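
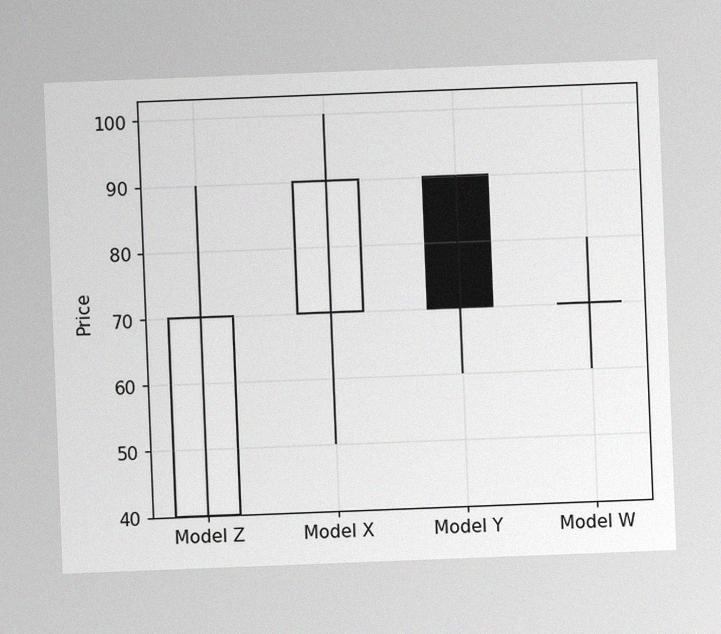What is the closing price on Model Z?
70

The chart is tilted about 2° counter-clockwise, with some photo noise. The Model Z candle closes at 70.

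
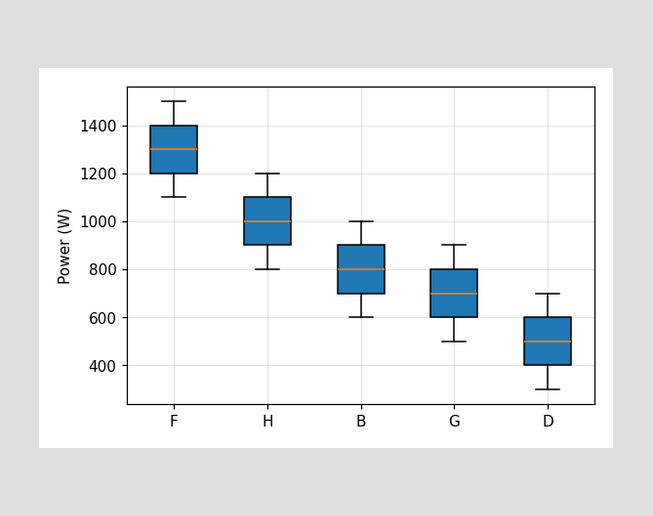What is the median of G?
700W

The median line in the G box sits at 700W.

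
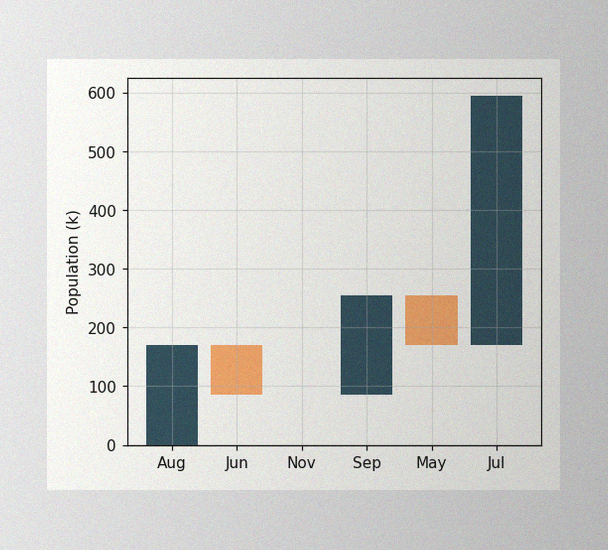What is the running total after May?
170k

The image has some photo noise and uneven lighting. After May the running total reaches 170k.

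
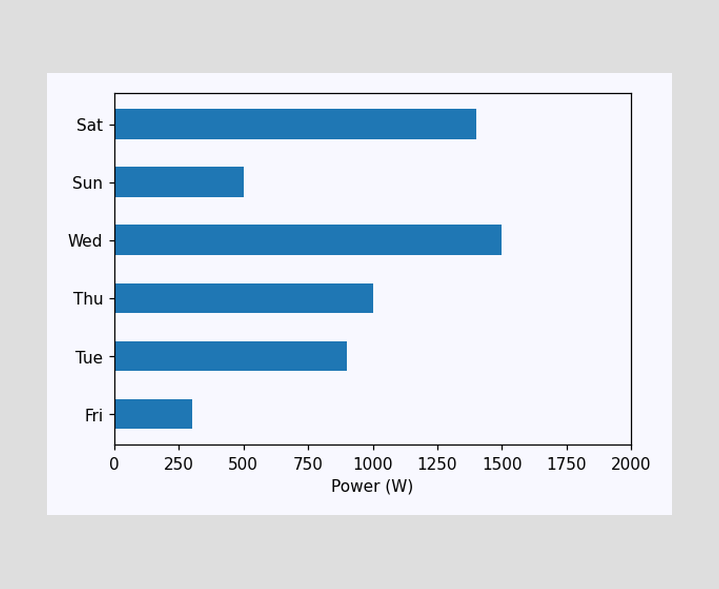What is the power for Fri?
Reading along the chart's x-axis, the Fri bar reaches 300W.

300W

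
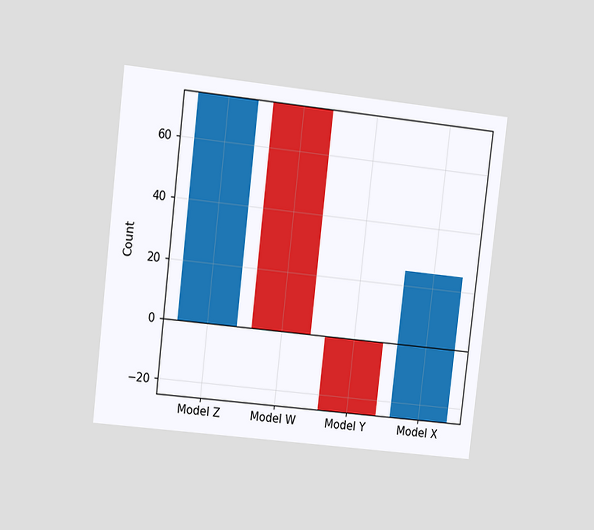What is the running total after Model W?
0

The chart is tilted about 6° clockwise and viewed at a slight angle. After Model W the running total reaches 0.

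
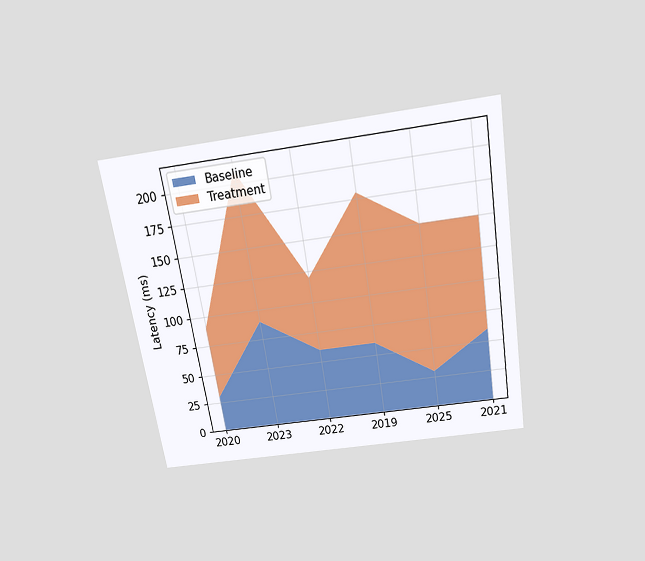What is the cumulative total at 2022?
The chart is tilted about 9° counter-clockwise and viewed slightly from above. The stacked total at 2022 reaches 120ms.

120ms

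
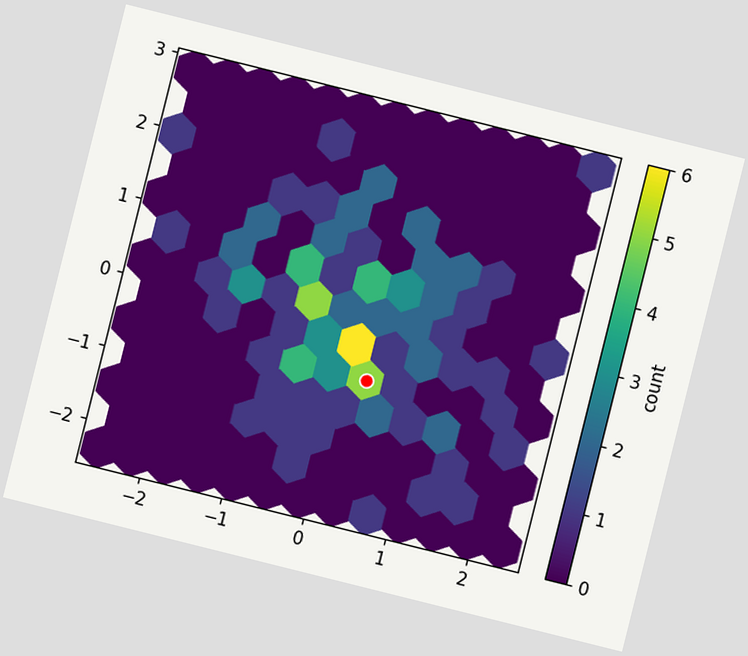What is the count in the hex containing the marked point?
5

The chart is tilted about 14° clockwise. The marked hex reads 5 on the colorbar.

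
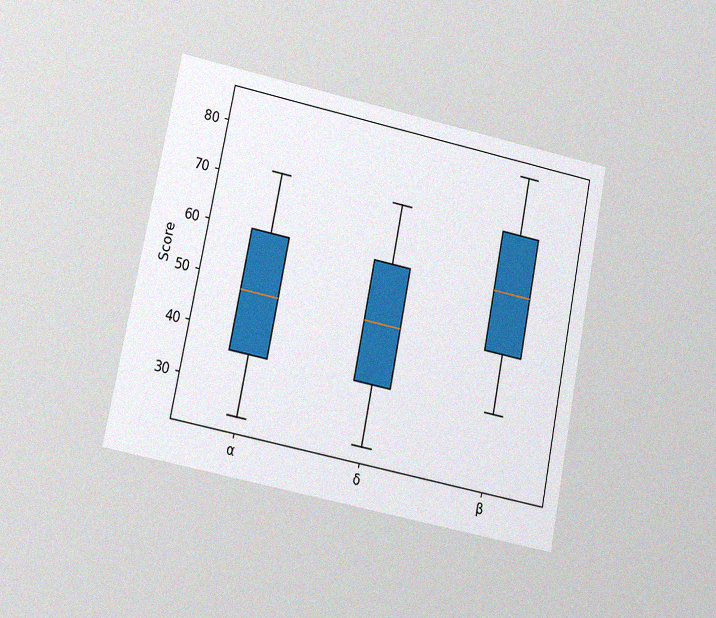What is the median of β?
60

The chart is tilted about 11° clockwise and viewed at a slight angle, with some photo noise. The median line in the β box sits at 60.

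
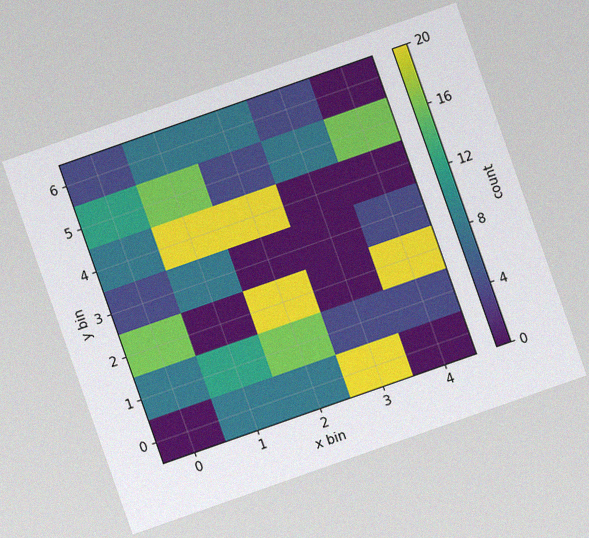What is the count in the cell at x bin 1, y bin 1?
12

The chart is tilted about 19° counter-clockwise, with some photo noise. Matching the cell (1, 1) against the colorbar gives 12.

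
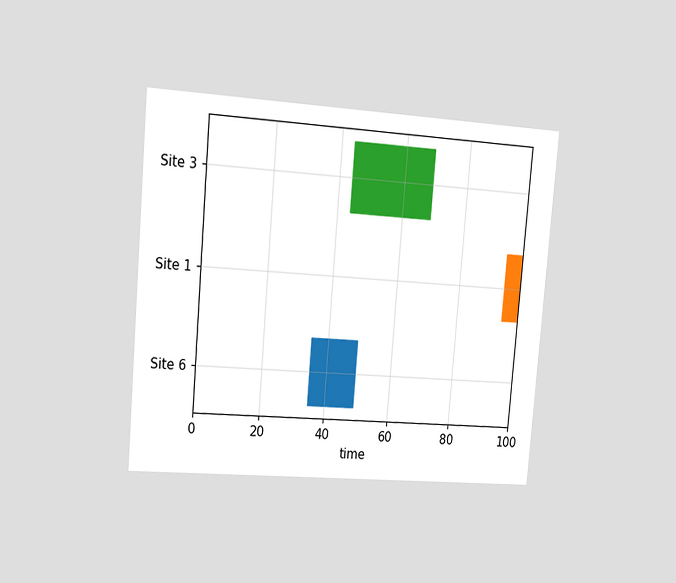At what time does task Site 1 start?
95

The chart is tilted about 5° clockwise and viewed slightly from the left. The Site 1 bar begins at t=95.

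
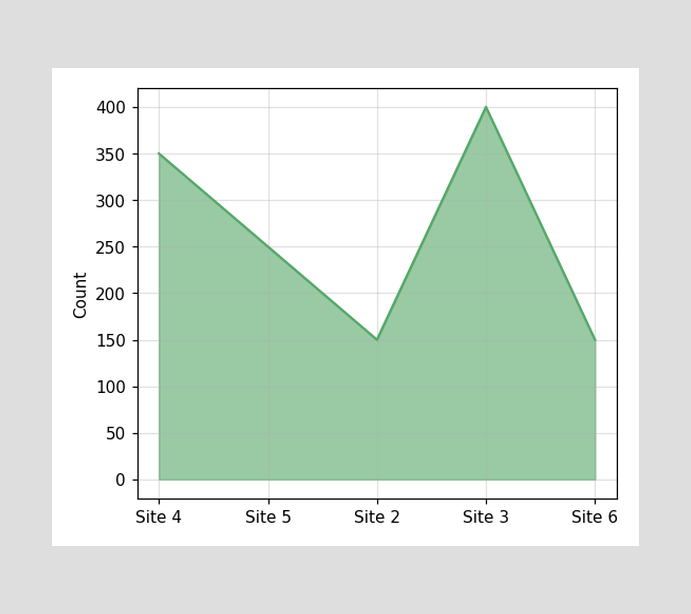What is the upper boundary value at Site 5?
At Site 5 the upper boundary is at 250.

250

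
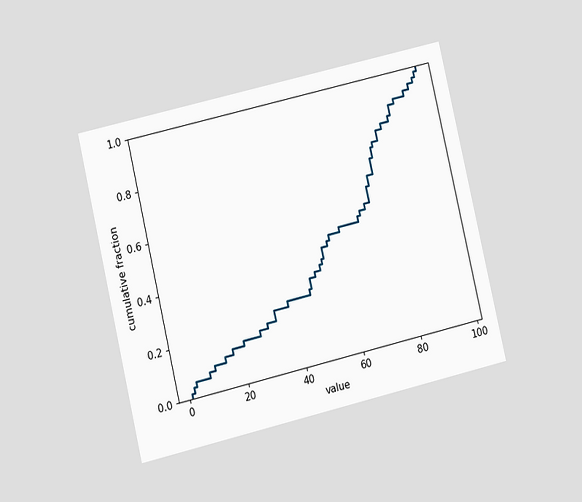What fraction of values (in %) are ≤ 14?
The chart is tilted about 13° counter-clockwise and viewed at a slight angle. At x=14 the ECDF step is at 12%.

12%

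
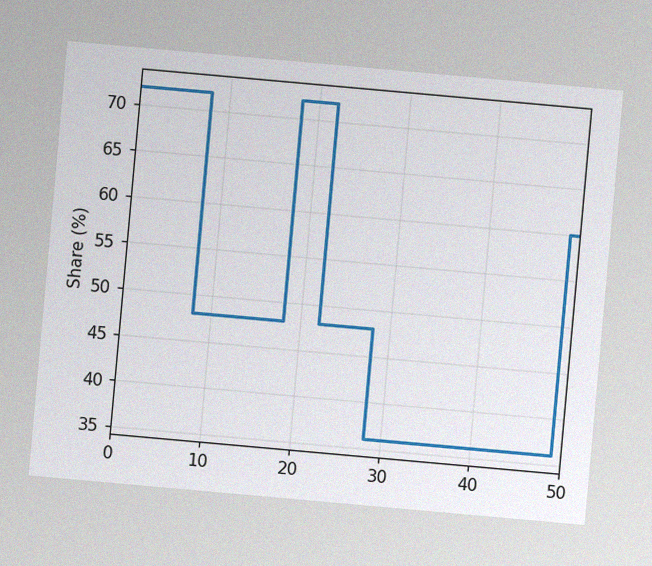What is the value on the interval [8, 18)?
The chart is tilted about 5° clockwise, with some photo noise. On [8, 18) the step sits at 48%.

48%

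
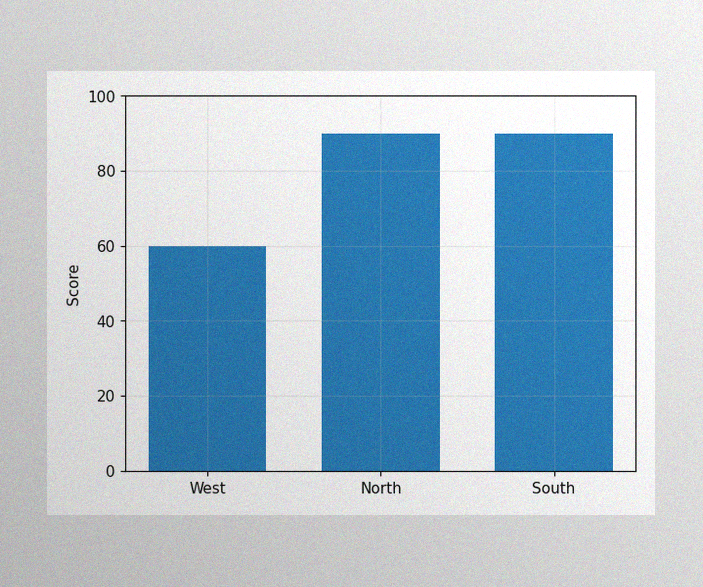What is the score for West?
60

The image has some photo noise and uneven lighting. Reading along the chart's y-axis, the West bar reaches 60.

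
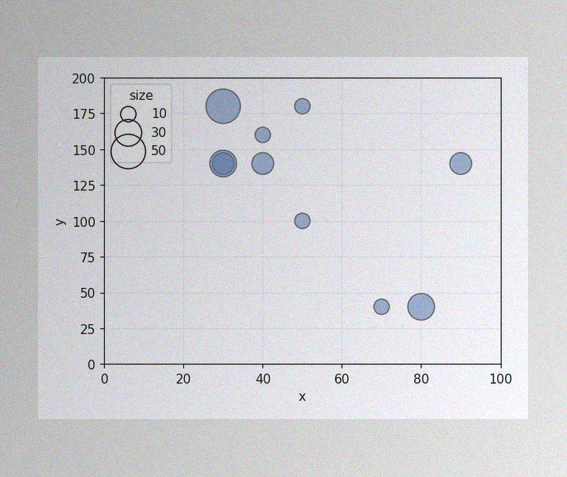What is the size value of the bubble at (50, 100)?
10

The image has some photo noise and uneven lighting. Matching the bubble at (50, 100) against the size legend gives 10.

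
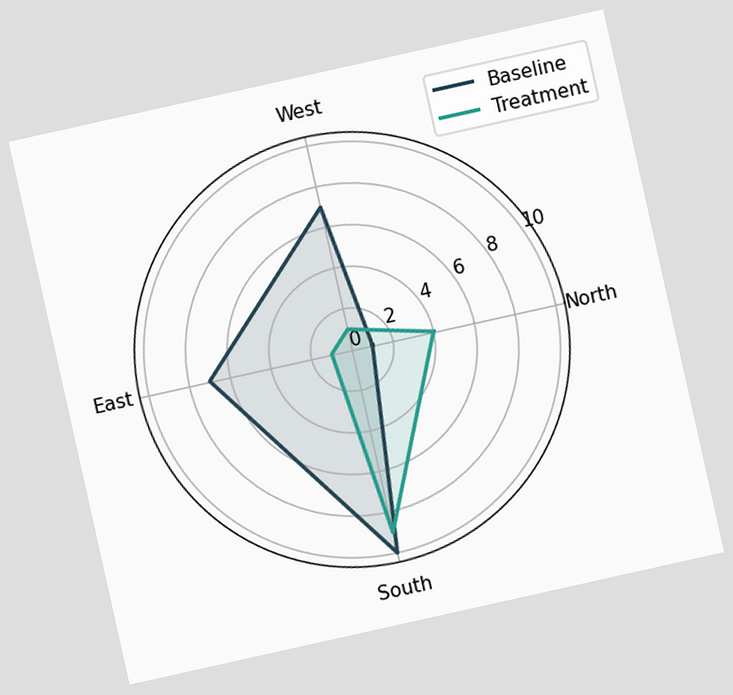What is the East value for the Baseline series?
The chart is tilted about 13° counter-clockwise. On the East axis, Baseline reaches 7.

7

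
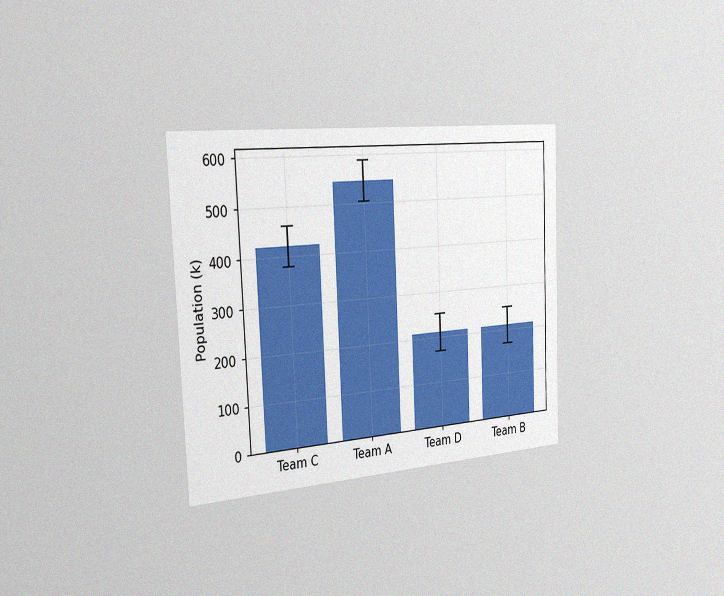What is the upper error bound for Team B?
252k

The chart is tilted about 2° counter-clockwise and viewed slightly from the left, with some photo noise. The Team B bar's upper whisker reaches 252k.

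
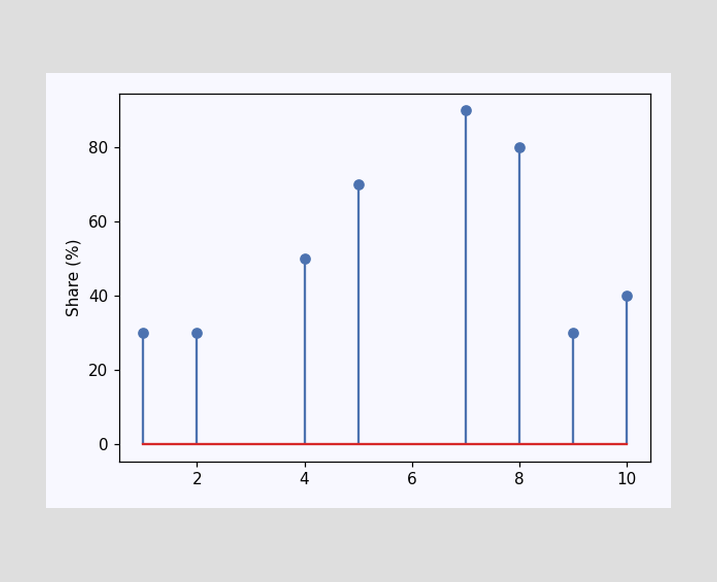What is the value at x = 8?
80%

The stem at x=8 reaches 80%.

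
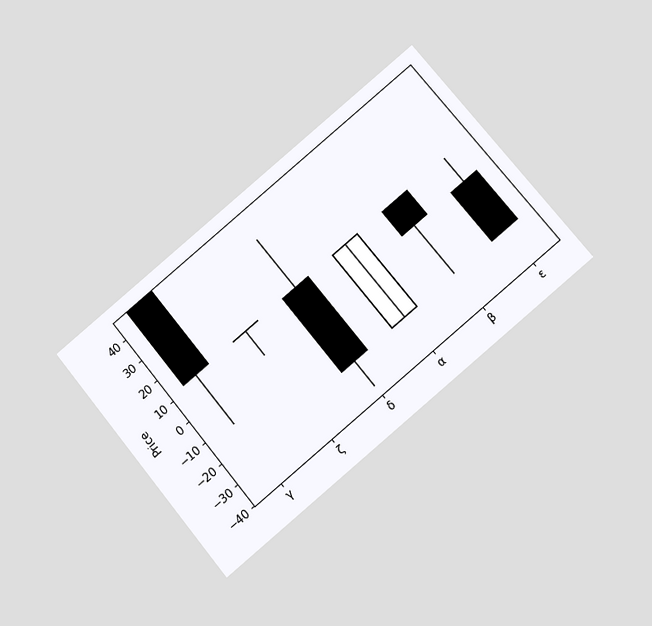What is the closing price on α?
12

The chart is tilted about 40° counter-clockwise and viewed slightly from below. The α candle closes at 12.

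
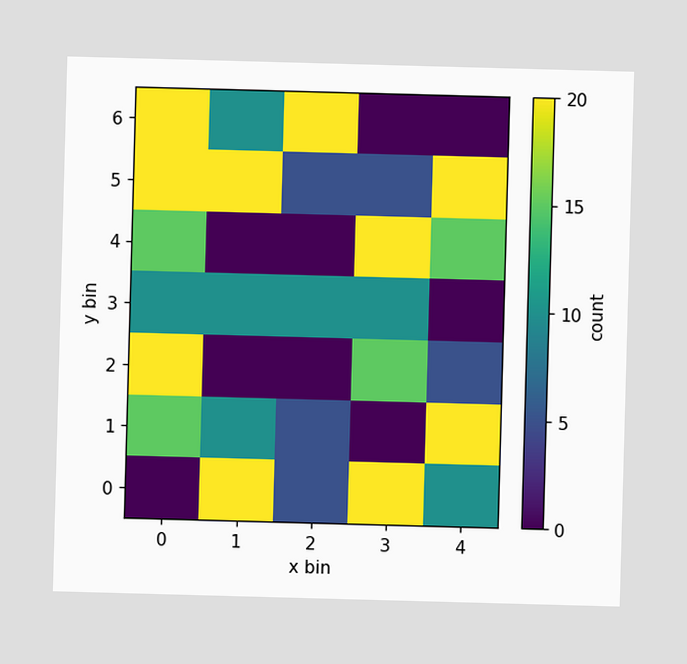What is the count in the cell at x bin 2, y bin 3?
10

Matching the cell (2, 3) against the colorbar gives 10.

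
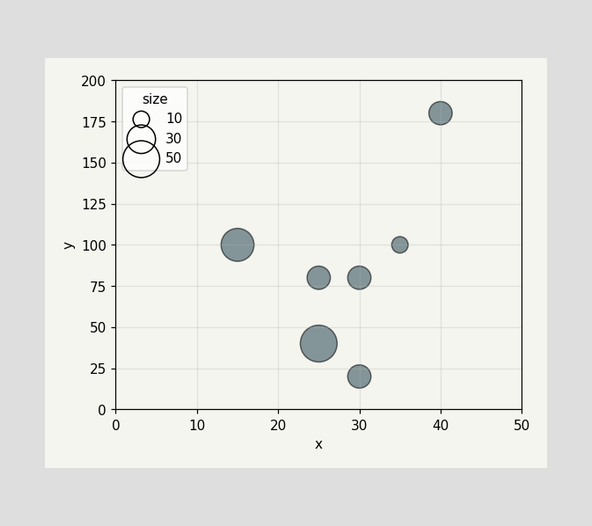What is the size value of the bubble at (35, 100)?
10

Matching the bubble at (35, 100) against the size legend gives 10.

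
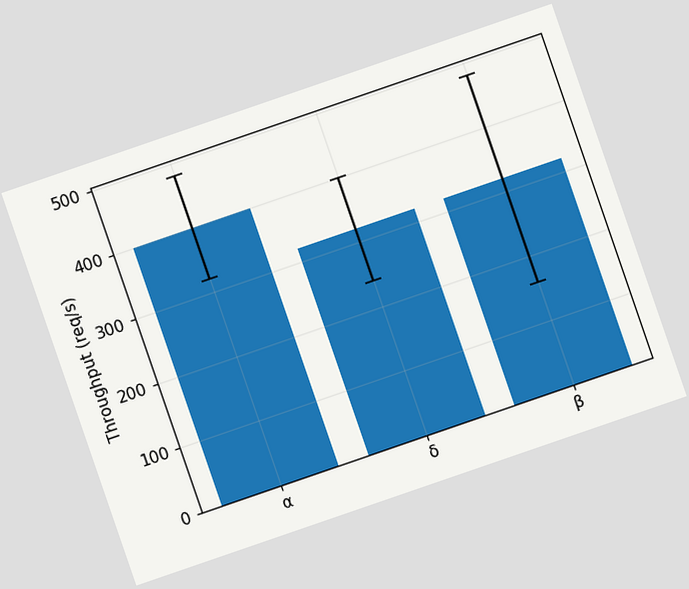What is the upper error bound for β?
480req/s

The chart is tilted about 19° counter-clockwise. The β bar's upper whisker reaches 480req/s.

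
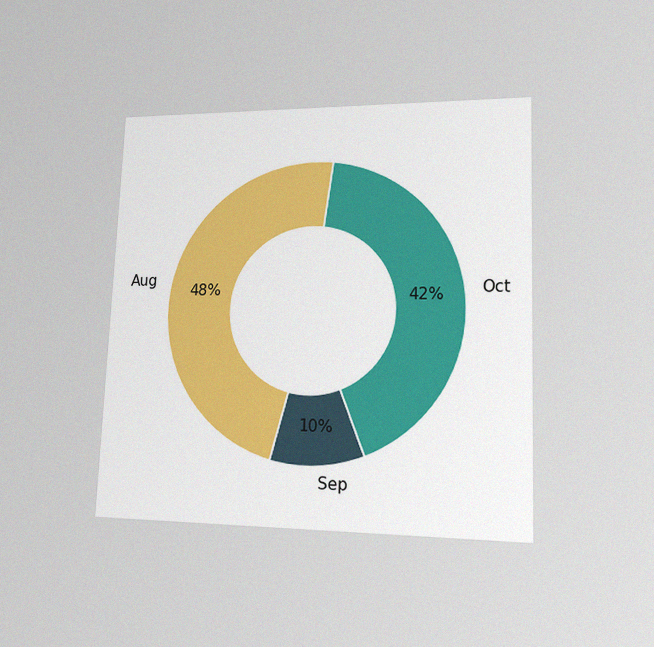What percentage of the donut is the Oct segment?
The chart is tilted about 2° clockwise and viewed at a slight angle, with some photo noise. The Oct segment takes up 42% of the ring.

42%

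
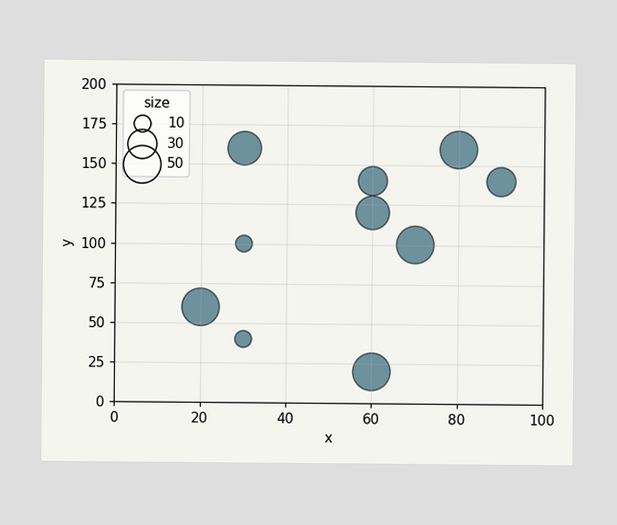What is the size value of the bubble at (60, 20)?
50

Matching the bubble at (60, 20) against the size legend gives 50.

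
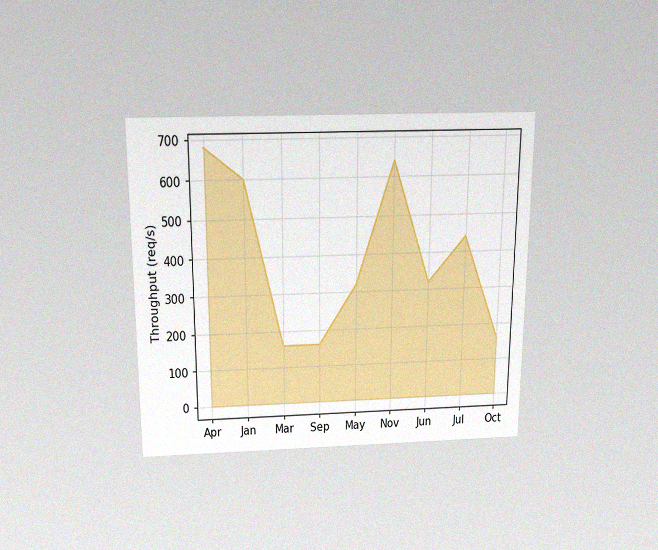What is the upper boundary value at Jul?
440req/s

The chart is viewed slightly from above, with some photo noise. At Jul the upper boundary is at 440req/s.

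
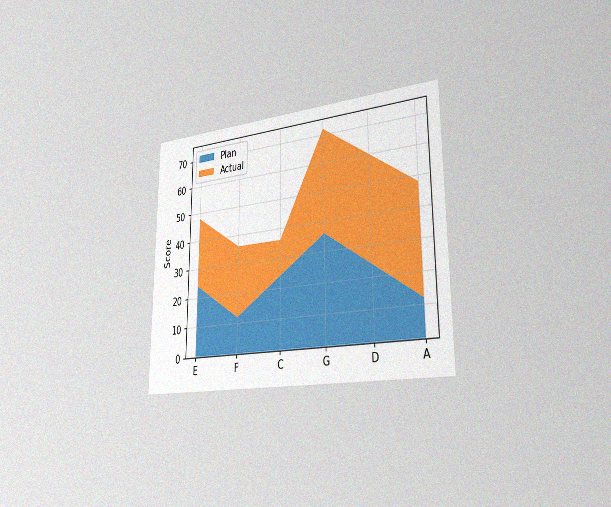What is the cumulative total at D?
60

The chart is viewed slightly from the right, with some photo noise. The stacked total at D reaches 60.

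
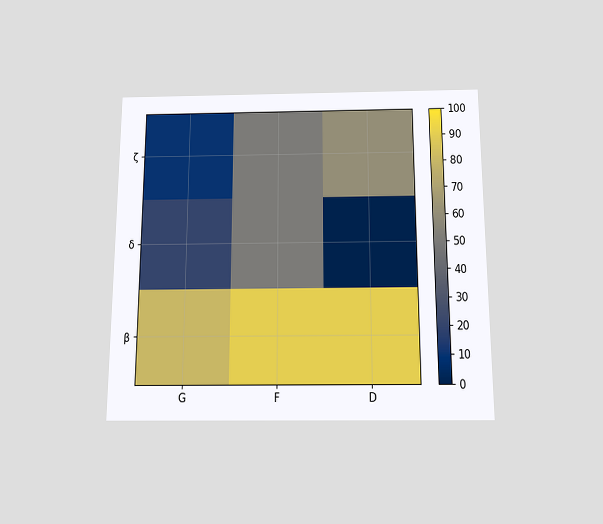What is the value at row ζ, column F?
50

The chart is viewed slightly from below. Matching cell (ζ, F) against the colorbar gives 50.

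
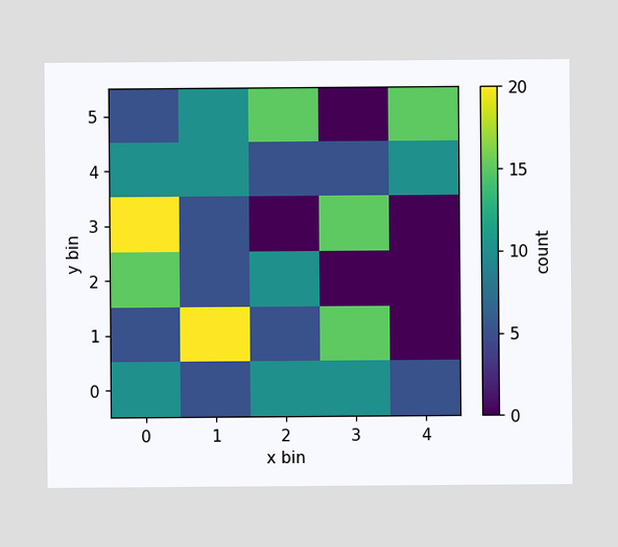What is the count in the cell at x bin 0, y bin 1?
Matching the cell (0, 1) against the colorbar gives 5.

5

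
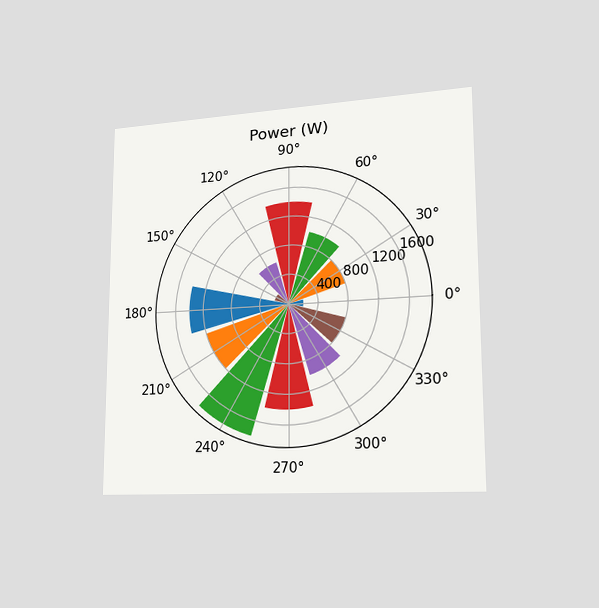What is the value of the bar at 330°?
The chart is viewed slightly from the right. The bar at 330° reaches 800W on the radial axis.

800W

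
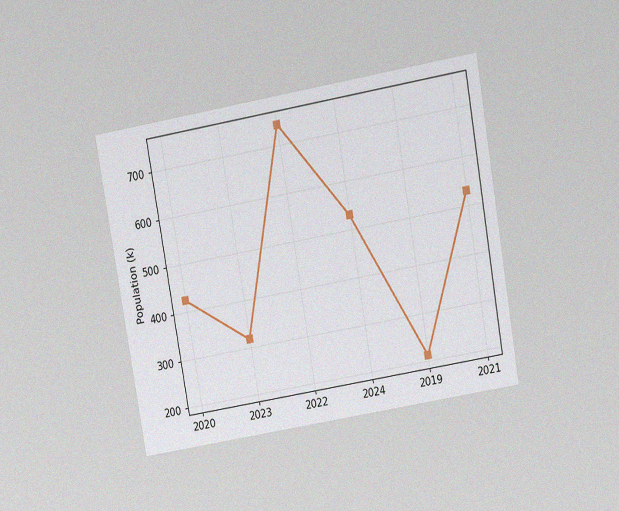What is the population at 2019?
The chart is tilted about 10° counter-clockwise and viewed at a slight angle, with some photo noise. At 2019, the line is at 212k.

212k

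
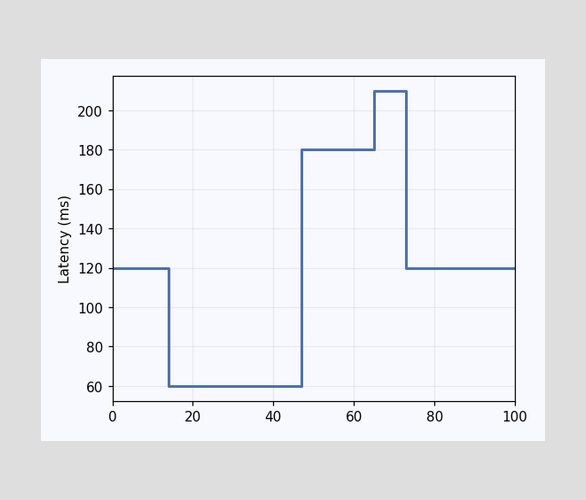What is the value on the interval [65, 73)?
On [65, 73) the step sits at 210ms.

210ms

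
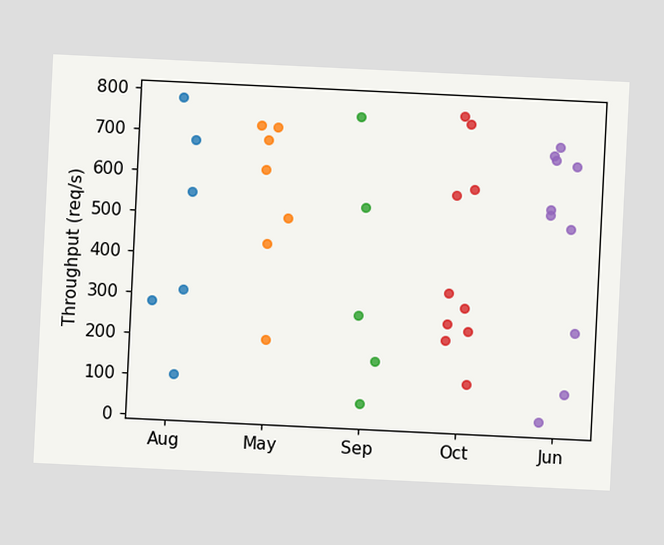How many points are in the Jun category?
The chart is tilted about 3° clockwise. Counting the markers in the Jun column gives 10.

10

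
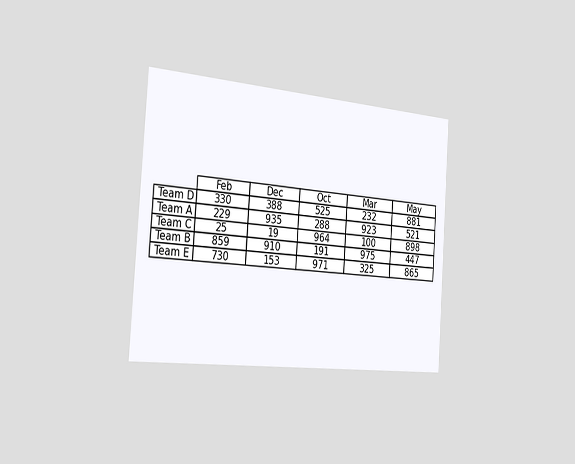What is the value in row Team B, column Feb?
859

The chart is tilted about 4° clockwise and viewed slightly from the left. The (Team B, Feb) cell reads 859.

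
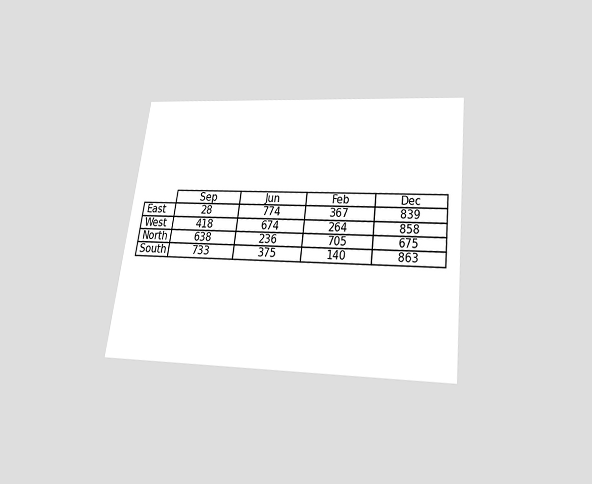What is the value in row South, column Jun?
The chart is tilted about 7° clockwise and viewed slightly from below. The (South, Jun) cell reads 375.

375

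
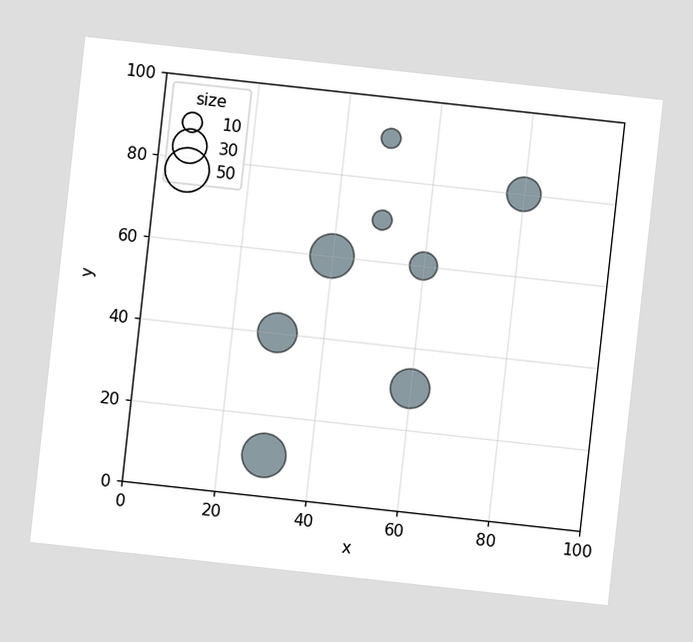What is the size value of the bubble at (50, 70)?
The chart is tilted about 6° clockwise. Matching the bubble at (50, 70) against the size legend gives 10.

10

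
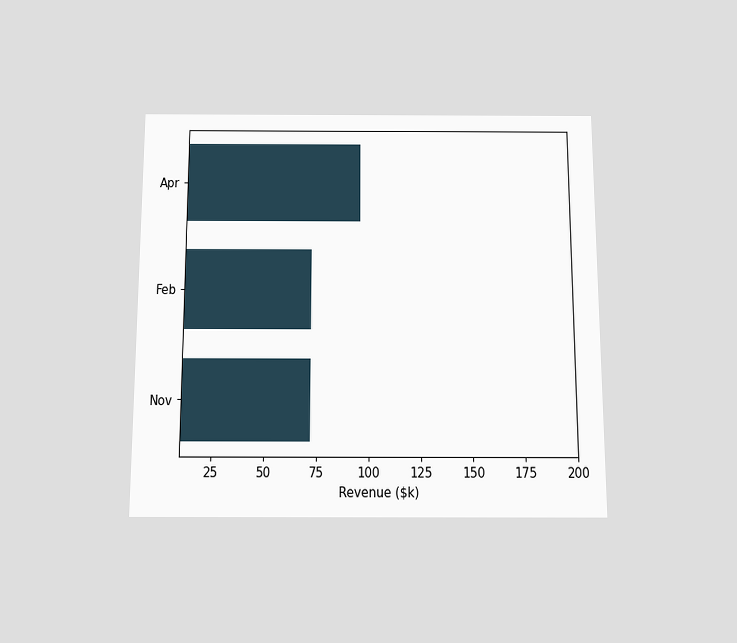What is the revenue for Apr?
$96k

The chart is viewed slightly from below. Reading along the chart's x-axis, the Apr bar reaches $96k.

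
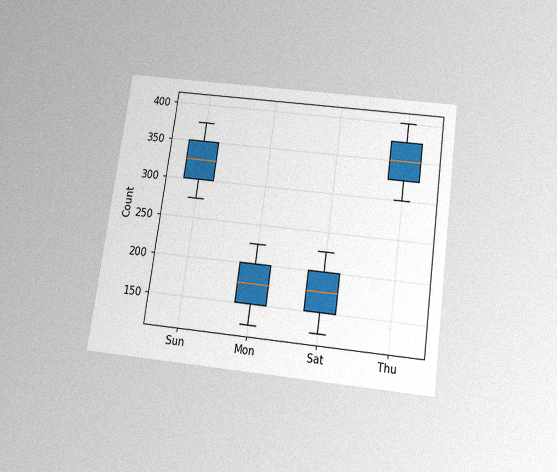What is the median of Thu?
350

The chart is tilted about 8° clockwise and viewed slightly from below, with some photo noise. The median line in the Thu box sits at 350.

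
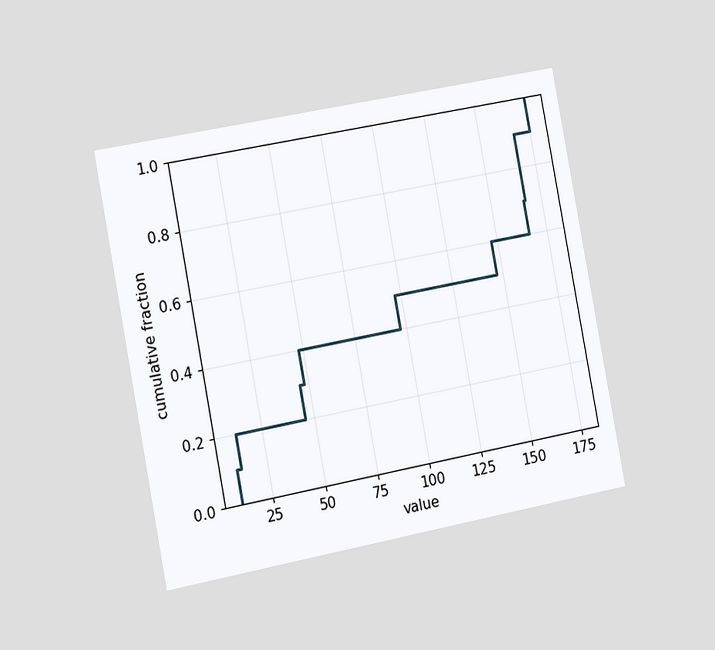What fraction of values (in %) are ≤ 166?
The chart is tilted about 11° counter-clockwise and viewed slightly from the left. At x=166 the ECDF step is at 70%.

70%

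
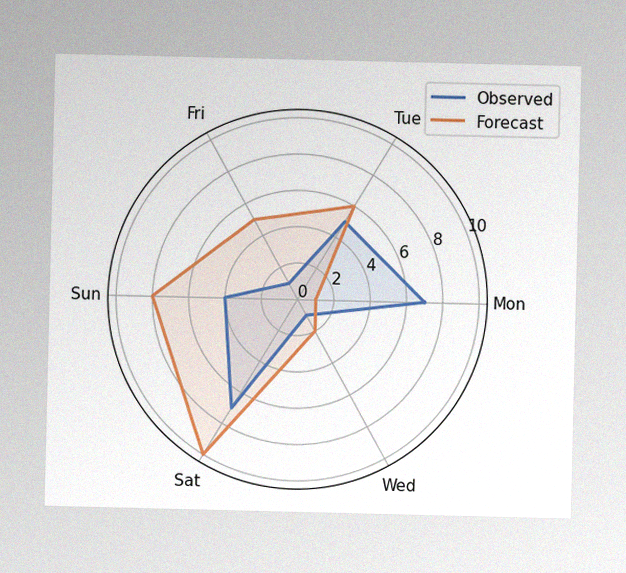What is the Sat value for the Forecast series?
The image has some photo noise and uneven lighting. On the Sat axis, Forecast reaches 10.

10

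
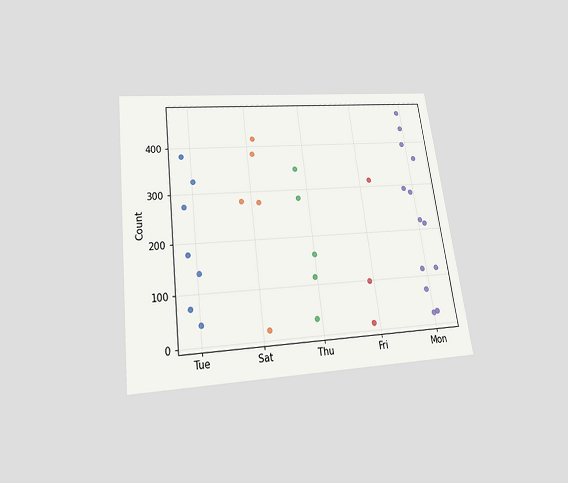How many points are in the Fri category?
The chart is tilted about 7° counter-clockwise and viewed slightly from below. Counting the markers in the Fri column gives 3.

3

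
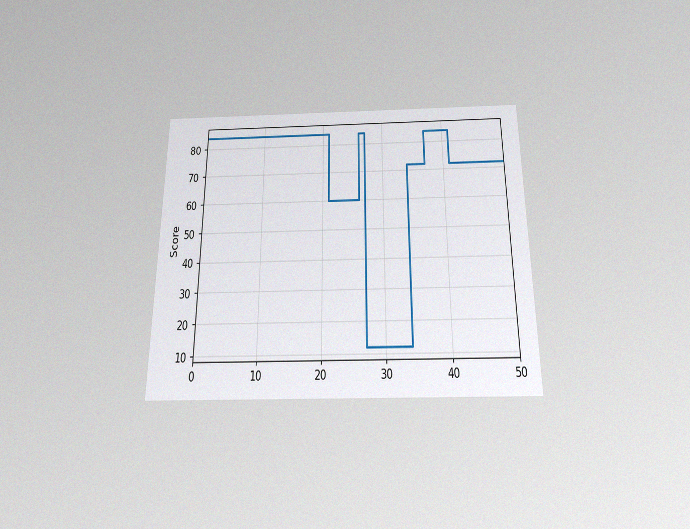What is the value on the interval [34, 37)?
The chart is viewed slightly from below, with some photo noise. On [34, 37) the step sits at 72.

72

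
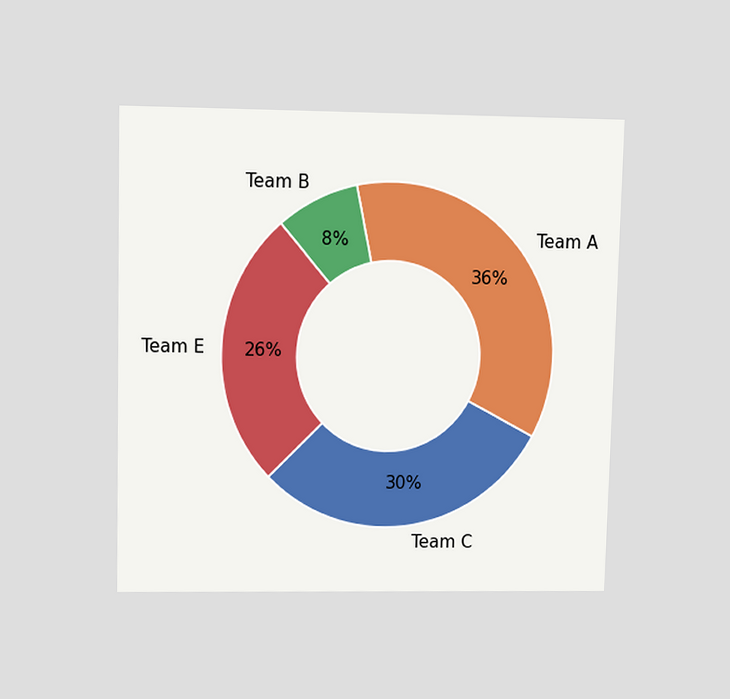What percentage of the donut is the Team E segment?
The chart is viewed at a slight angle. The Team E segment takes up 26% of the ring.

26%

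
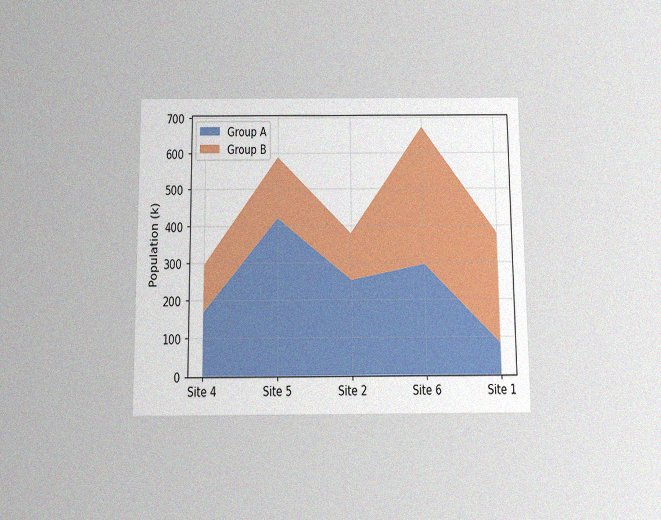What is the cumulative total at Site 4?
294k

The chart is viewed slightly from below, with some photo noise. The stacked total at Site 4 reaches 294k.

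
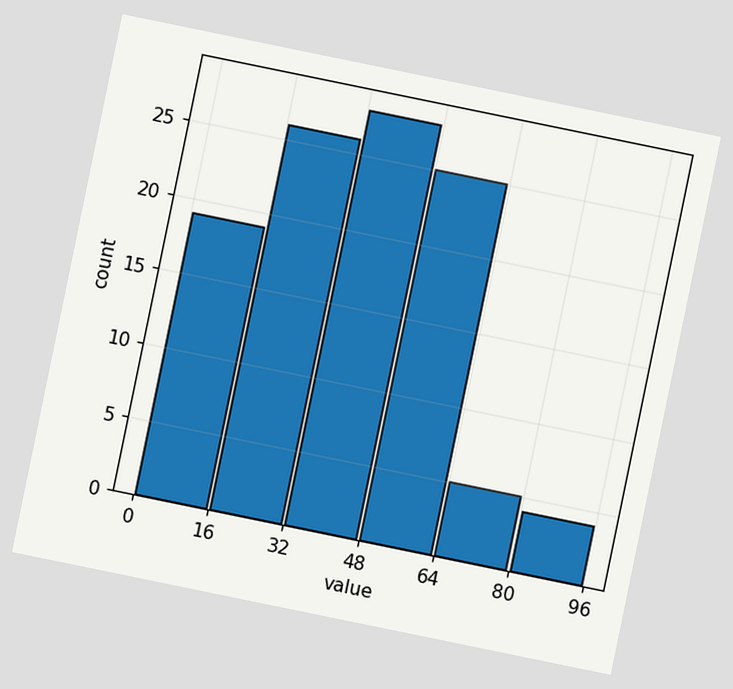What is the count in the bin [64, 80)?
5

The chart is tilted about 12° clockwise. The [64, 80) bin has height 5.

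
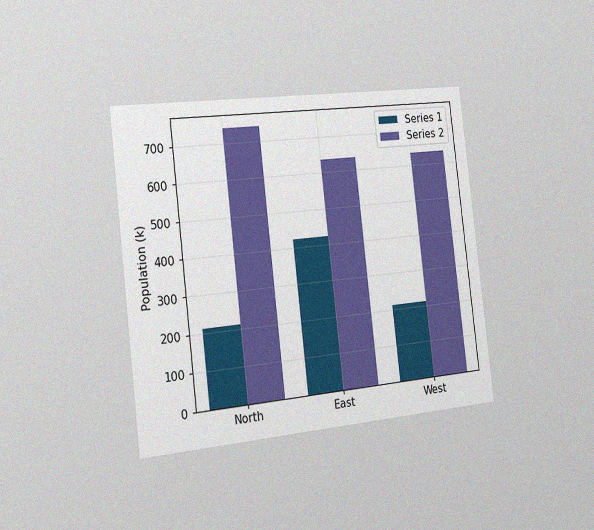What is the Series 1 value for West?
212k

The chart is tilted about 7° counter-clockwise and viewed slightly from the left, with some photo noise. The Series 1 bar at West reaches 212k on the y-axis.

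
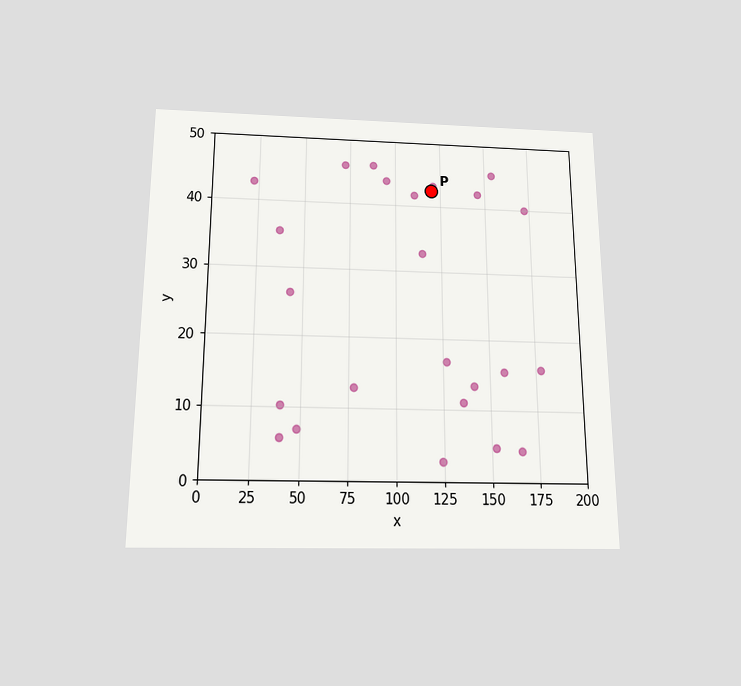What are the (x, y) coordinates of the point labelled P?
(120, 42.5)

The chart is viewed slightly from below. Following the gridlines from P to each axis, P sits at (120, 42.5).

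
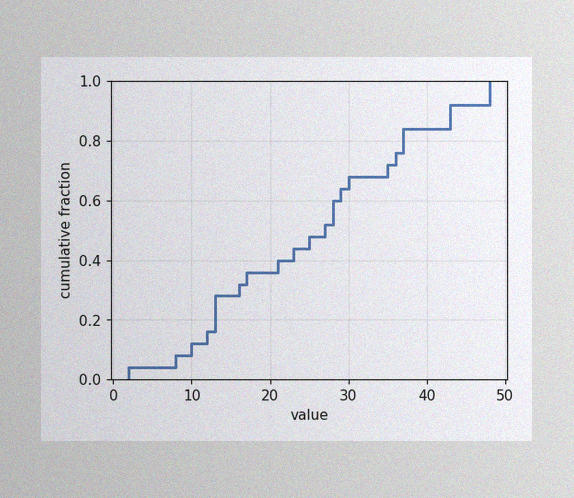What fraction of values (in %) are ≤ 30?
68%

The image has some photo noise and uneven lighting. At x=30 the ECDF step is at 68%.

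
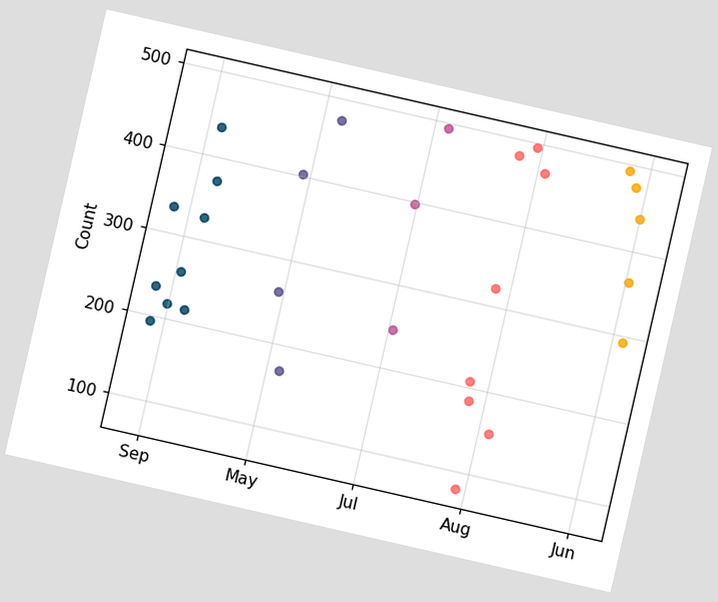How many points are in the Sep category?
The chart is tilted about 13° clockwise. Counting the markers in the Sep column gives 9.

9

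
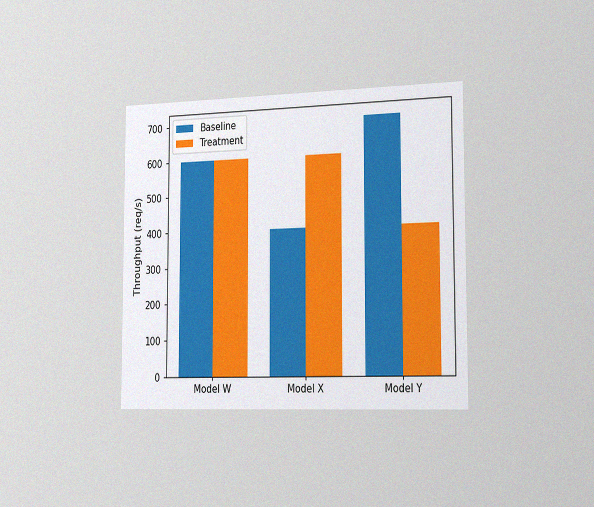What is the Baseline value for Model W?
The chart is viewed slightly from the right, with some photo noise. The Baseline bar at Model W reaches 600req/s on the y-axis.

600req/s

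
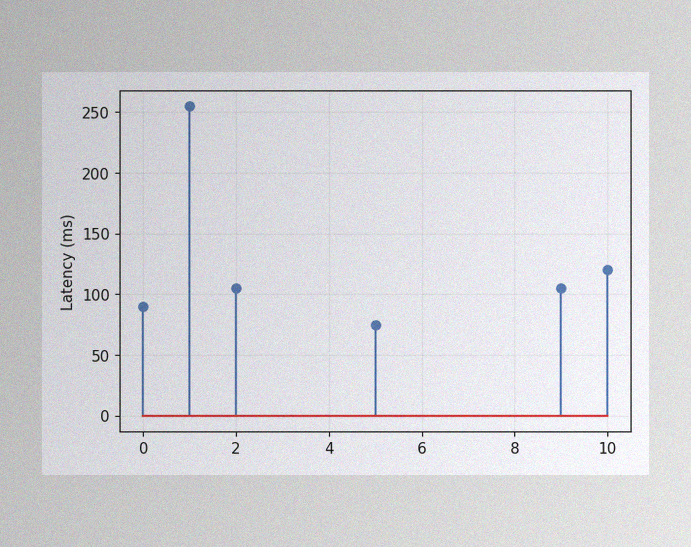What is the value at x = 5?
The image has some photo noise and uneven lighting. The stem at x=5 reaches 75ms.

75ms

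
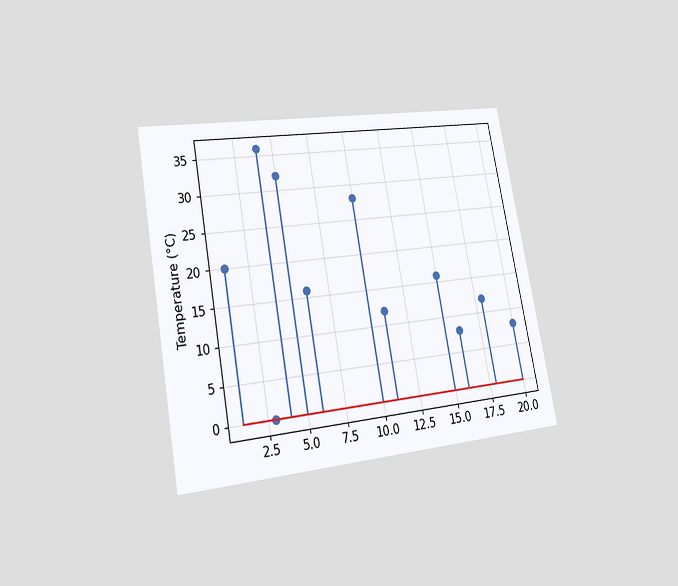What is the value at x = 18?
12°C

The chart is tilted about 10° counter-clockwise and viewed at a slight angle. The stem at x=18 reaches 12°C.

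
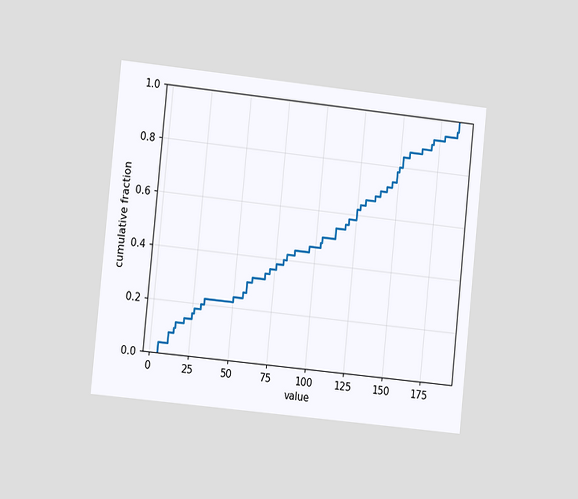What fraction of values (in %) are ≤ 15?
12%

The chart is tilted about 6° clockwise and viewed slightly from the left. At x=15 the ECDF step is at 12%.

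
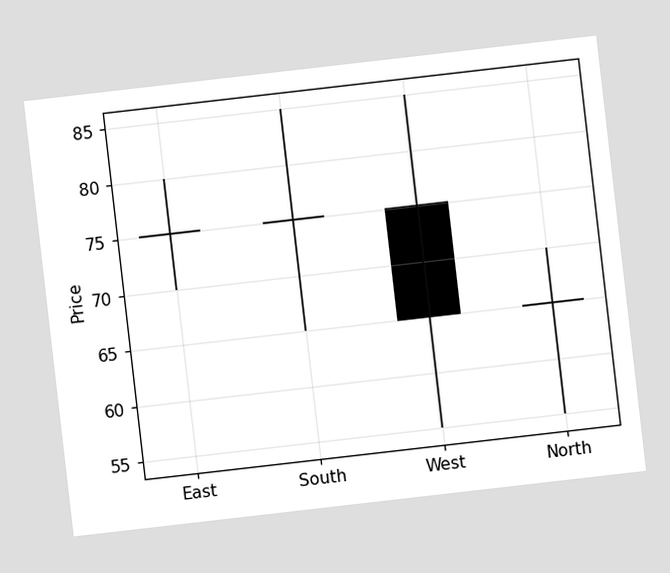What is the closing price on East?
75

The chart is tilted about 7° counter-clockwise. The East candle closes at 75.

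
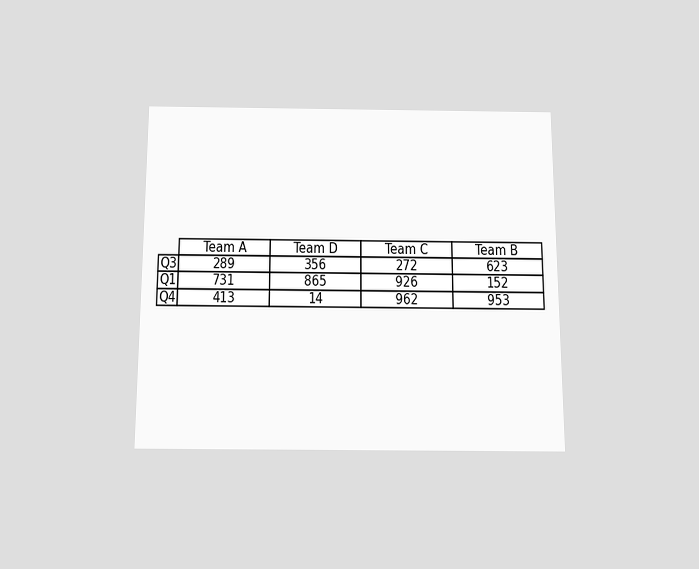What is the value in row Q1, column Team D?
865

The chart is viewed slightly from below. The (Q1, Team D) cell reads 865.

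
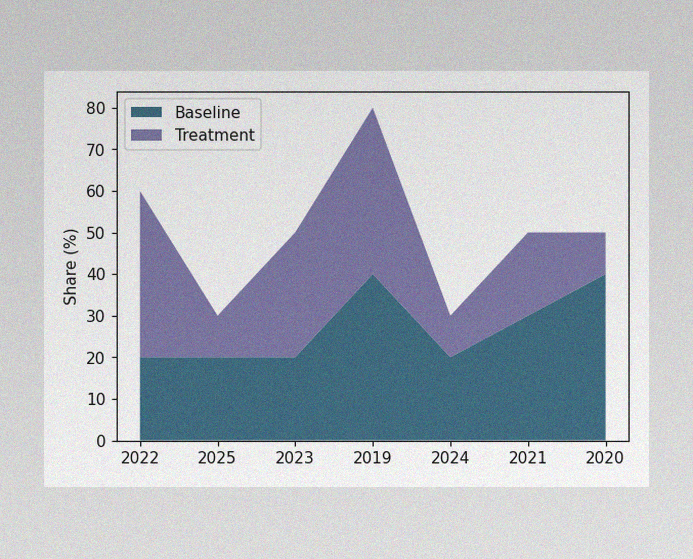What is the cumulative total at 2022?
The image has some photo noise and uneven lighting. The stacked total at 2022 reaches 60%.

60%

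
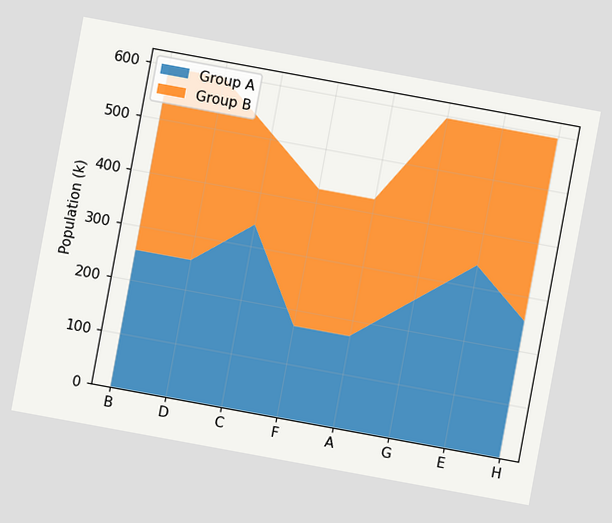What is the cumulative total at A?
The chart is tilted about 10° clockwise. The stacked total at A reaches 425k.

425k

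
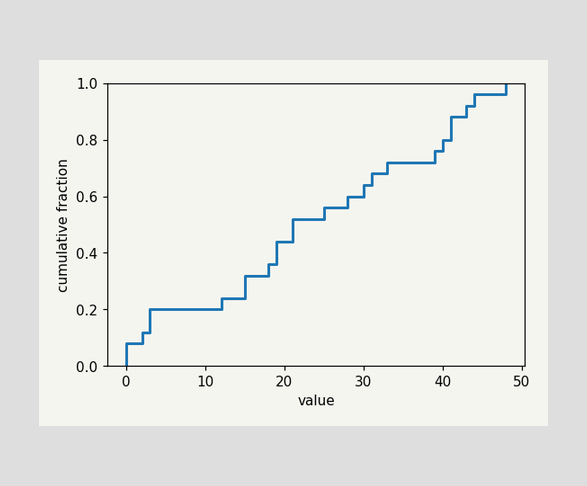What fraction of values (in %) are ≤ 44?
96%

At x=44 the ECDF step is at 96%.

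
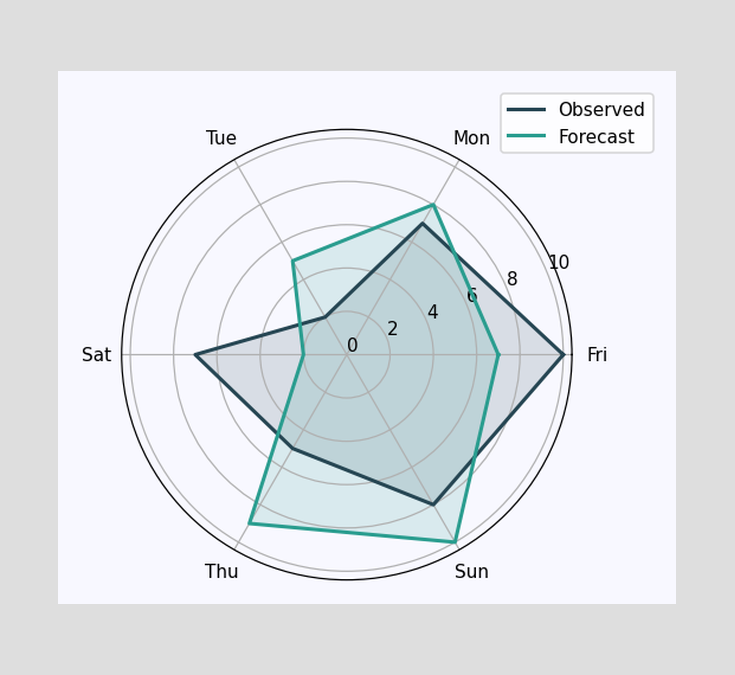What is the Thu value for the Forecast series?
9

On the Thu axis, Forecast reaches 9.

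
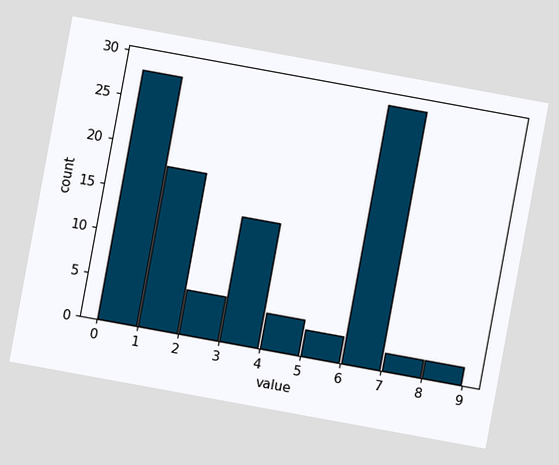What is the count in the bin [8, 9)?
2

The chart is tilted about 10° clockwise. The [8, 9) bin has height 2.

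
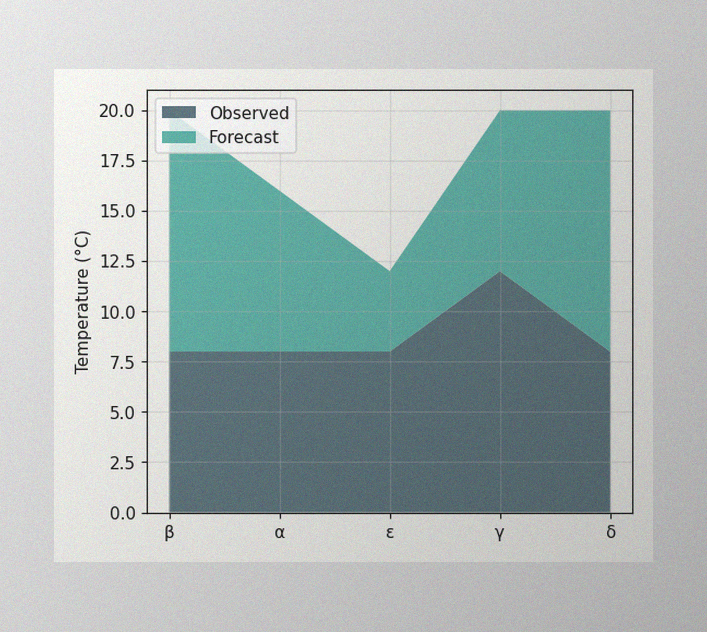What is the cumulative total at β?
20°C

The image has some photo noise and uneven lighting. The stacked total at β reaches 20°C.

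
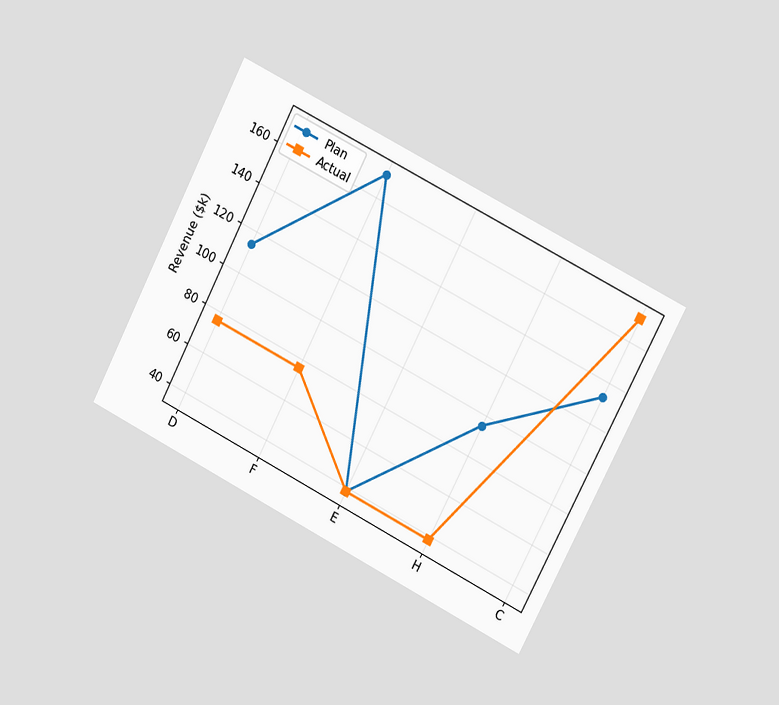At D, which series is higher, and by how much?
The chart is tilted about 27° clockwise and viewed slightly from the right. At D, Plan sits above the other line by $38k.

Plan, by $38k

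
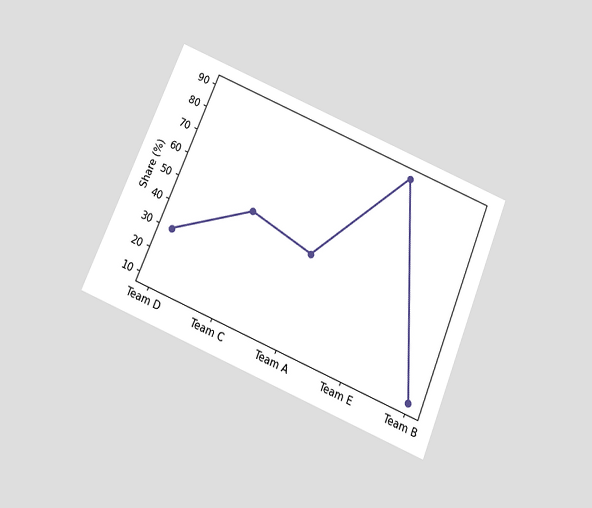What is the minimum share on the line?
10%

The chart is tilted about 23° clockwise and viewed slightly from below. The lowest point is at Team B, and reading across to the y-axis gives 10%.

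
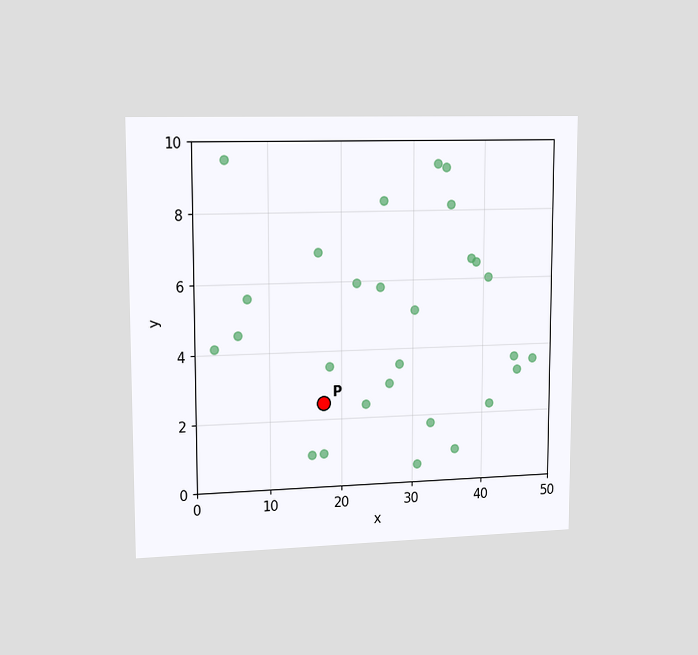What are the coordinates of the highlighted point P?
The chart is viewed slightly from the left. Following the gridlines from P to each axis, P sits at (17.5, 2.5).

(17.5, 2.5)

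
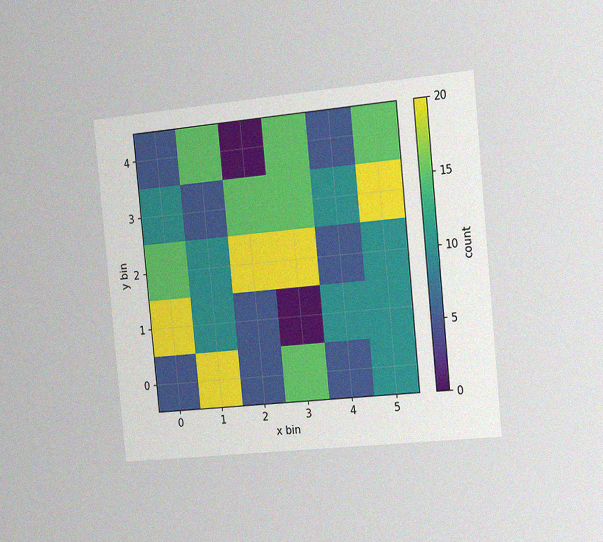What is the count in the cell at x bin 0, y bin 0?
5

The chart is tilted about 6° counter-clockwise and viewed slightly from the right, with some photo noise. Matching the cell (0, 0) against the colorbar gives 5.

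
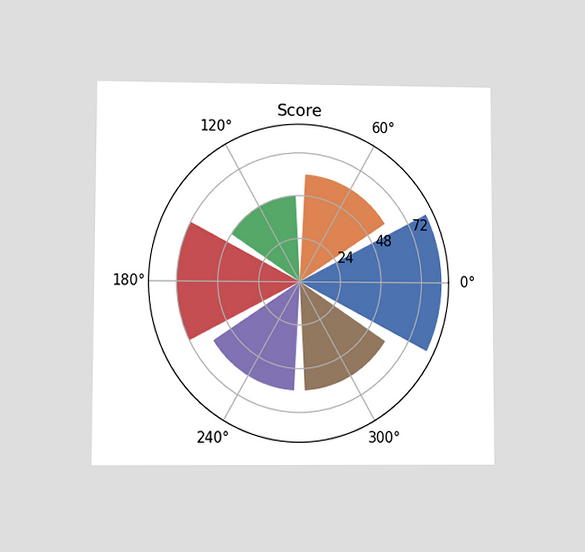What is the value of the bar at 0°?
84

The chart is viewed at a slight angle. The bar at 0° reaches 84 on the radial axis.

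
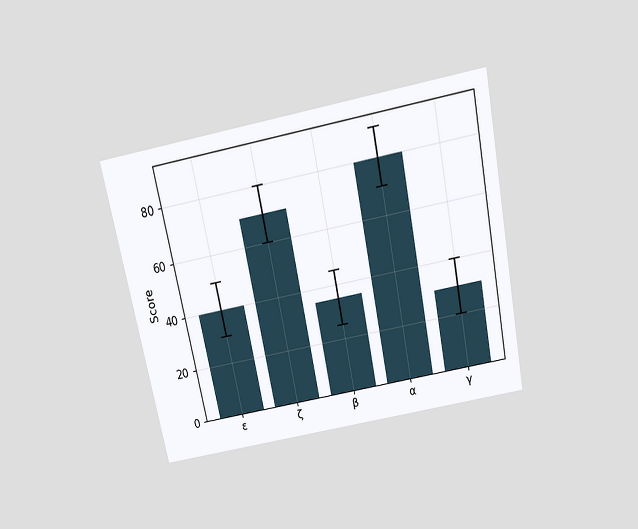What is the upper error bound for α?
90

The chart is tilted about 11° counter-clockwise and viewed slightly from above. The α bar's upper whisker reaches 90.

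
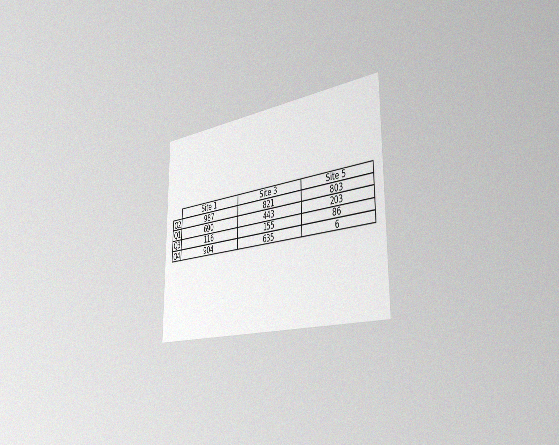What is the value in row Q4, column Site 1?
904

The chart is viewed slightly from the right, with some photo noise. The (Q4, Site 1) cell reads 904.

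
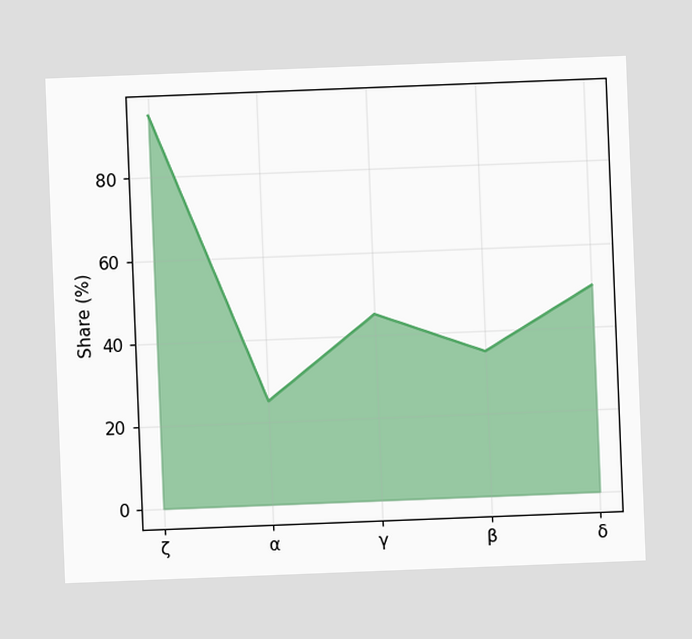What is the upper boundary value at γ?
The chart is tilted about 2° counter-clockwise. At γ the upper boundary is at 45%.

45%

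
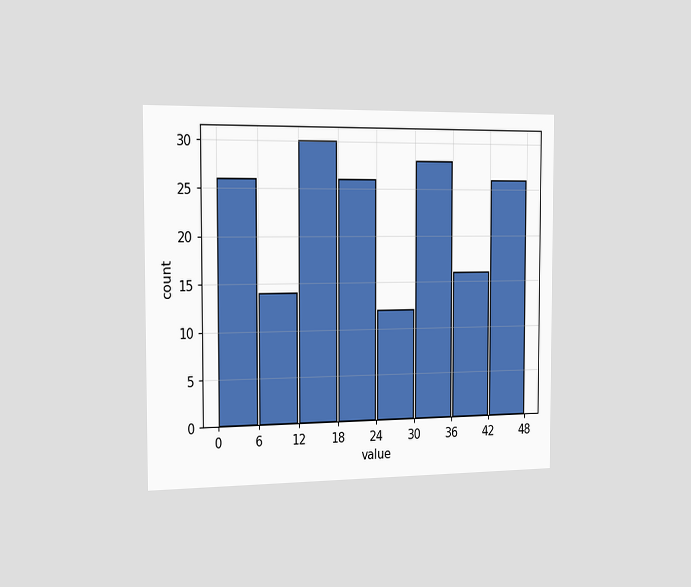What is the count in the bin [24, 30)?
The chart is viewed slightly from the left. The [24, 30) bin has height 12.

12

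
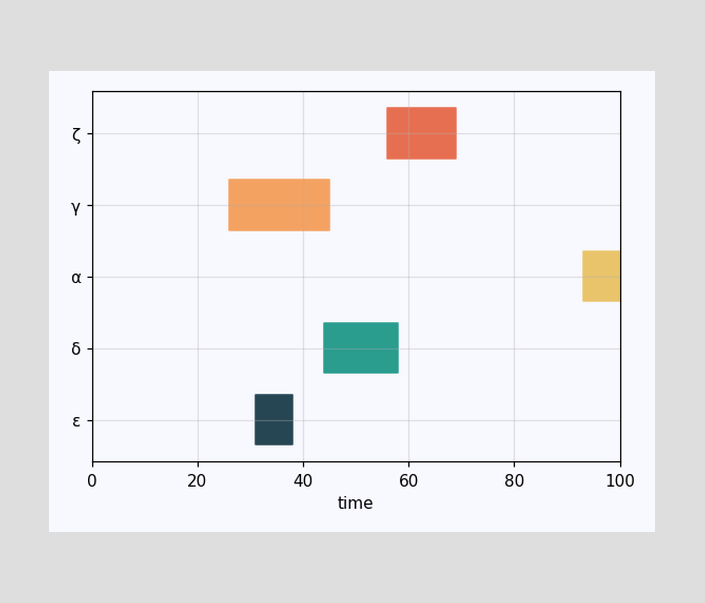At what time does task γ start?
26

The γ bar begins at t=26.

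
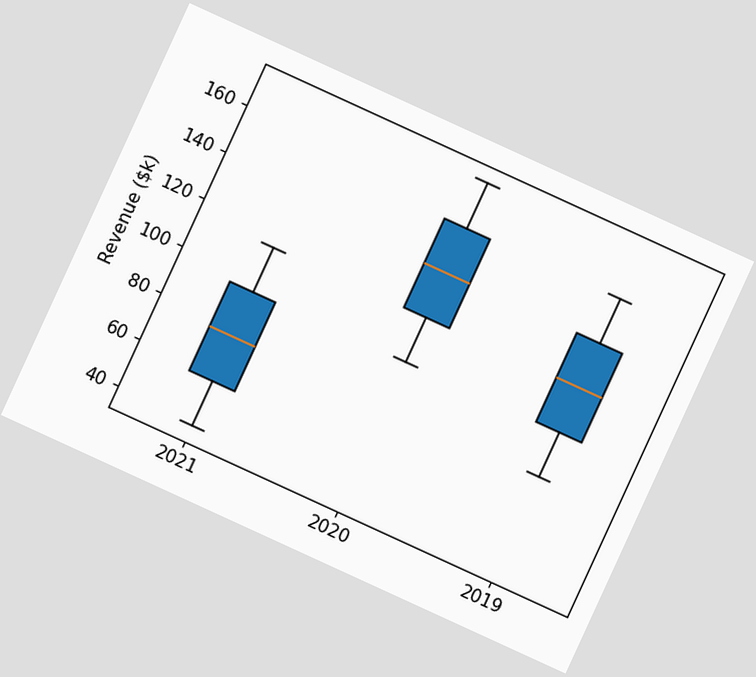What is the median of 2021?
The chart is tilted about 25° clockwise. The median line in the 2021 box sits at $76k.

$76k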